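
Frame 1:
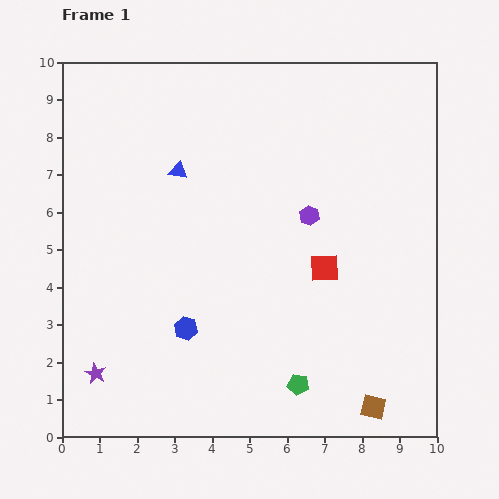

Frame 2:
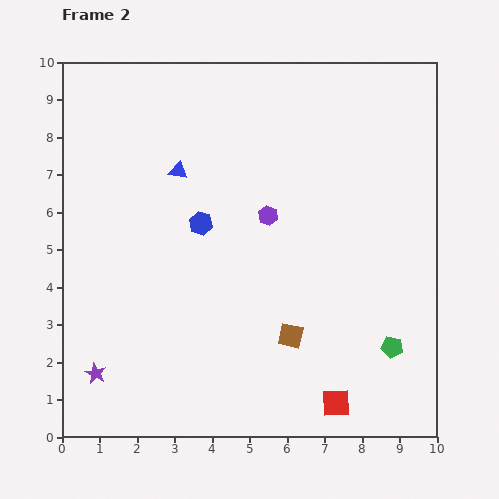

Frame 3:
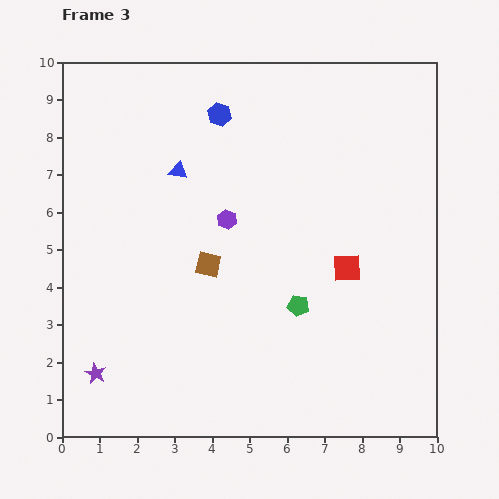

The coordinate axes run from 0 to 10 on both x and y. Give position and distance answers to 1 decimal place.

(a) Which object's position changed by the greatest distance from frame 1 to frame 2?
the red square

(moved 3.6; next 2.9)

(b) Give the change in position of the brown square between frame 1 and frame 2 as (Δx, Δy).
(-2.2, 1.9)

The brown square was at (8.3, 0.8) in frame 1 and (6.1, 2.7) in frame 2.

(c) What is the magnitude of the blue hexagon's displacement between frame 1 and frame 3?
5.8

The blue hexagon moved from (3.3, 2.9) to (4.2, 8.6), a distance of √(0.9² + 5.7²) ≈ 5.8.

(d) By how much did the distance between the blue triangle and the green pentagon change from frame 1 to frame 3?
-1.7

Distance in frame 1: 6.5. Distance in frame 3: 4.8.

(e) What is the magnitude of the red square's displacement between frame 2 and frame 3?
3.6

The red square moved from (7.3, 0.9) to (7.6, 4.5), a distance of √(0.3² + 3.6²) ≈ 3.6.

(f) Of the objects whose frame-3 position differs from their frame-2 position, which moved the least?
the purple hexagon

(moved 1.1)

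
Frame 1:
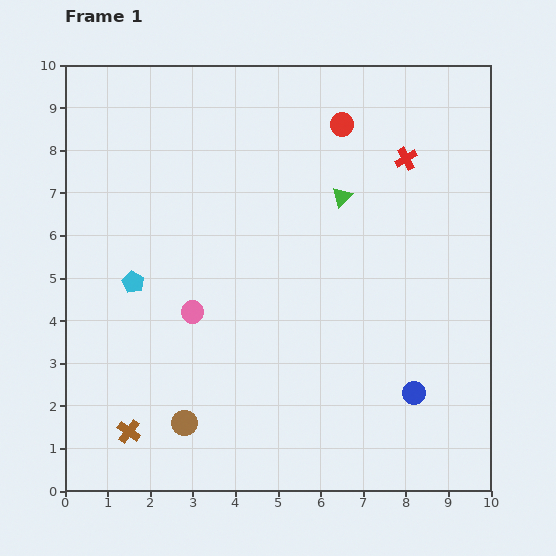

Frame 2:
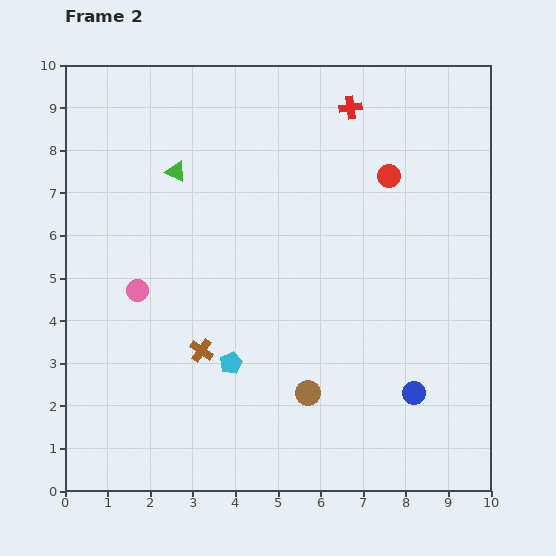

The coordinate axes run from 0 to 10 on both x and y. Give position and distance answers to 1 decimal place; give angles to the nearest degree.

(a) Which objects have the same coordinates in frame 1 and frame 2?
the blue circle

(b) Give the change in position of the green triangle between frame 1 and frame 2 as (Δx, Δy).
(-3.9, 0.6)

The green triangle was at (6.5, 6.9) in frame 1 and (2.6, 7.5) in frame 2.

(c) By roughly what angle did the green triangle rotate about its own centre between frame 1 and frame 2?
48° counter-clockwise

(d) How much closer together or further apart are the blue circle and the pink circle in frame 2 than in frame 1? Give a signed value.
+1.4

Distance in frame 1: 5.5. Distance in frame 2: 6.9.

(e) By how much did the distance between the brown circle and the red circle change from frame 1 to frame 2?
-2.5

Distance in frame 1: 7.9. Distance in frame 2: 5.4.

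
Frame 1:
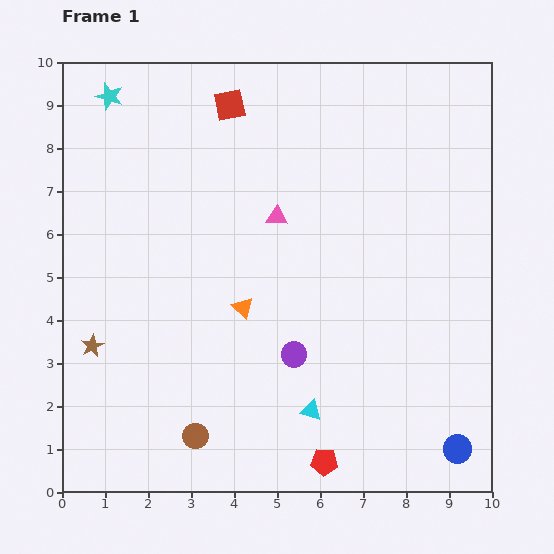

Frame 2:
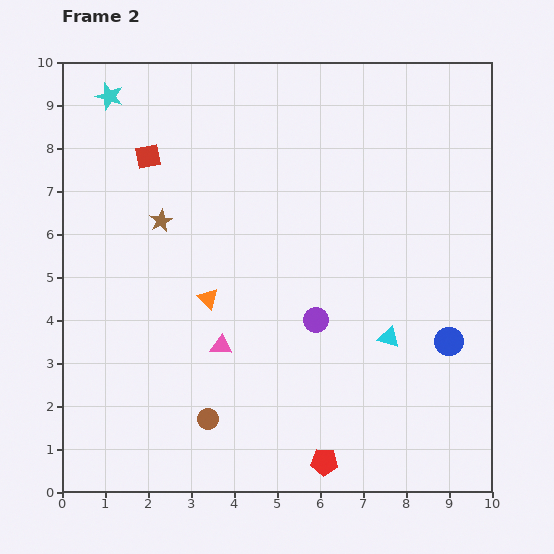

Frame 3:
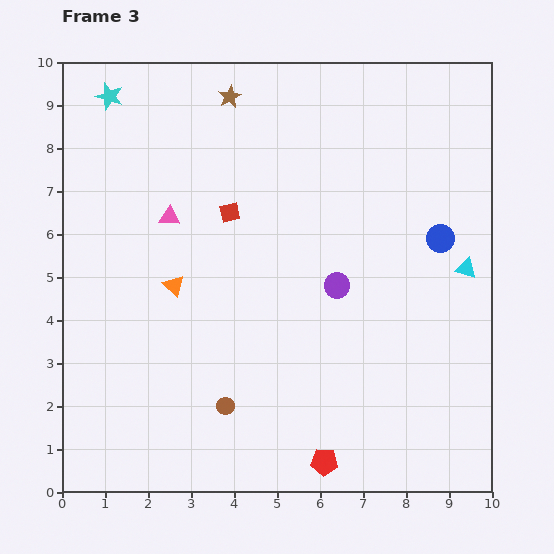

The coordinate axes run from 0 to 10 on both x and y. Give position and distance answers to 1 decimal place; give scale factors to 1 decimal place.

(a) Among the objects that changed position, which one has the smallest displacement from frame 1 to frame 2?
the brown circle

(moved 0.5)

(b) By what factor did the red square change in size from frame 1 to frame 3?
0.6×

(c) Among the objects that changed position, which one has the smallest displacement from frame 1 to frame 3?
the brown circle

(moved 1.0)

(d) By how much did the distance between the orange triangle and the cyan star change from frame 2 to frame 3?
-0.6

Distance in frame 2: 5.2. Distance in frame 3: 4.6.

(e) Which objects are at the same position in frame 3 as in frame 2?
the cyan star, the red pentagon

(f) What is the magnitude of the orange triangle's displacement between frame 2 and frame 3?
0.9

The orange triangle moved from (3.4, 4.5) to (2.6, 4.8), a distance of √(0.8² + 0.3²) ≈ 0.9.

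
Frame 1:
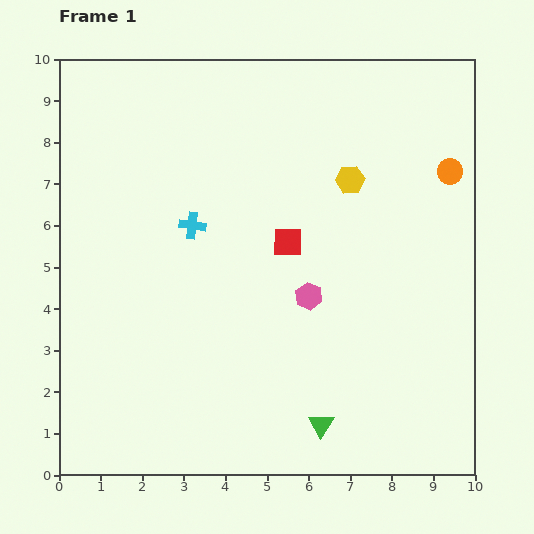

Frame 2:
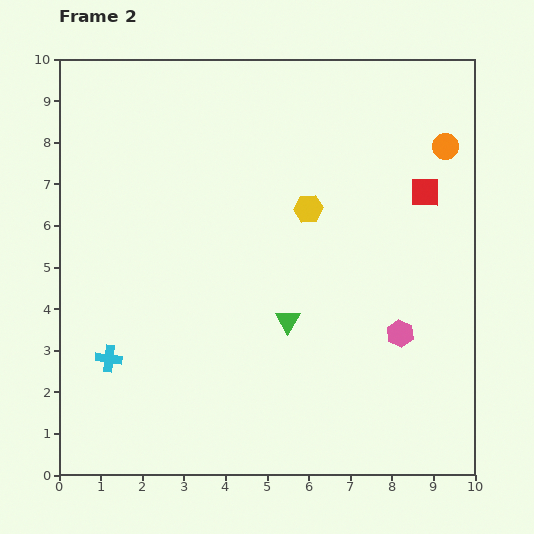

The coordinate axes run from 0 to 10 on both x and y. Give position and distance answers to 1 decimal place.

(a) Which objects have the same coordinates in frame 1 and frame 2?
none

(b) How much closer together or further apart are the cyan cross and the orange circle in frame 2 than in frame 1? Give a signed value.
+3.3

Distance in frame 1: 6.3. Distance in frame 2: 9.6.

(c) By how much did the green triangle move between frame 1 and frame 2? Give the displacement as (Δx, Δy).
(-0.8, 2.5)

The green triangle was at (6.3, 1.2) in frame 1 and (5.5, 3.7) in frame 2.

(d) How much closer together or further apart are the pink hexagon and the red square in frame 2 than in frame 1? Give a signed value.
+2.1

Distance in frame 1: 1.4. Distance in frame 2: 3.5.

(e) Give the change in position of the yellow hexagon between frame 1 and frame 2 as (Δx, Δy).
(-1.0, -0.7)

The yellow hexagon was at (7.0, 7.1) in frame 1 and (6.0, 6.4) in frame 2.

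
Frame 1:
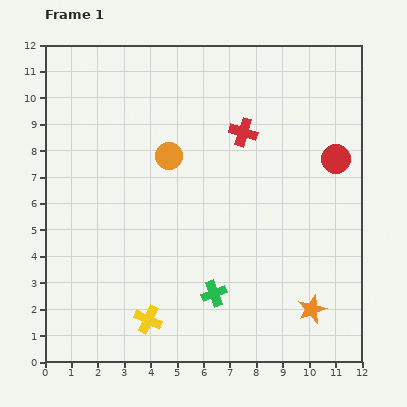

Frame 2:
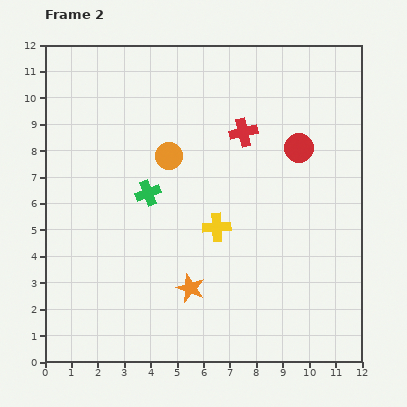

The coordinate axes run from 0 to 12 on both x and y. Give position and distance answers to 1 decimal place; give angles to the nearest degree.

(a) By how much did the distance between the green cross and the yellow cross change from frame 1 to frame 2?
+0.2

Distance in frame 1: 2.7. Distance in frame 2: 2.9.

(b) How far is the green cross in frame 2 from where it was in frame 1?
4.5

The green cross moved from (6.4, 2.6) to (3.9, 6.4), a distance of √(2.5² + 3.8²) ≈ 4.5.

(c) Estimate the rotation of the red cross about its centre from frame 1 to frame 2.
30° counter-clockwise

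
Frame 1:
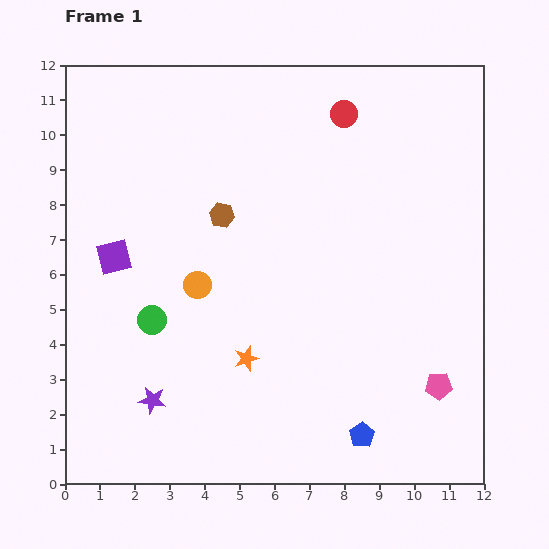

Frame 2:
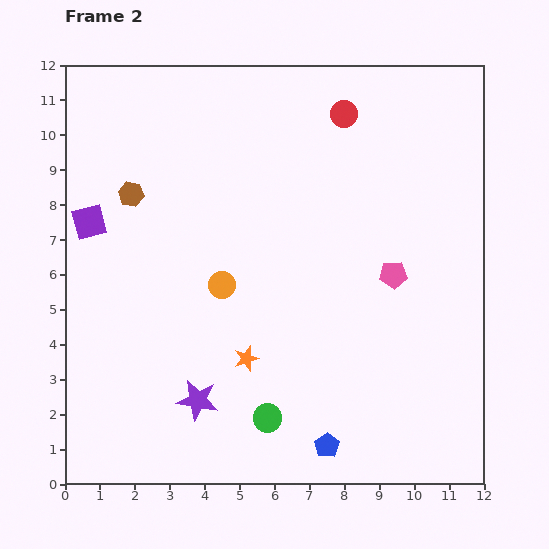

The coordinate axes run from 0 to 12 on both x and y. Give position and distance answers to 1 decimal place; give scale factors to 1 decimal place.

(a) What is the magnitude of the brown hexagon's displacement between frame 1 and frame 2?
2.7

The brown hexagon moved from (4.5, 7.7) to (1.9, 8.3), a distance of √(2.6² + 0.6²) ≈ 2.7.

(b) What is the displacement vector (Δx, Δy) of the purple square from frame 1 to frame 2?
(-0.7, 1.0)

The purple square was at (1.4, 6.5) in frame 1 and (0.7, 7.5) in frame 2.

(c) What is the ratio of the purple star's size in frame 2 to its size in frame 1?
1.5×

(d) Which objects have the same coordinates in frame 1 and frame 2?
the orange star, the red circle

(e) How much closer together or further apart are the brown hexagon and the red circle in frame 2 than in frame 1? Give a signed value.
+2.0

Distance in frame 1: 4.5. Distance in frame 2: 6.5.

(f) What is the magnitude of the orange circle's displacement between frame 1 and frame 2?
0.7

The orange circle moved from (3.8, 5.7) to (4.5, 5.7), a distance of √(0.7² + 0.0²) ≈ 0.7.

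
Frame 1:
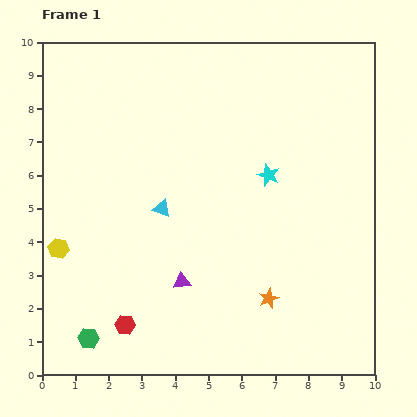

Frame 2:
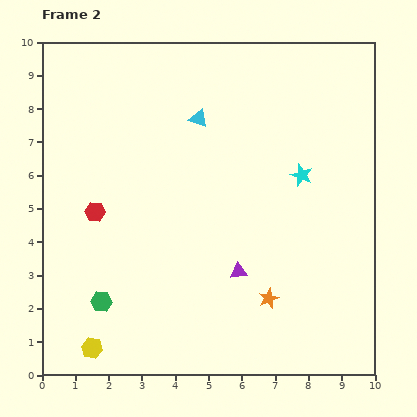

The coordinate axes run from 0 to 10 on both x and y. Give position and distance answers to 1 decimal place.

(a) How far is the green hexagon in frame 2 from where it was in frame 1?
1.2

The green hexagon moved from (1.4, 1.1) to (1.8, 2.2), a distance of √(0.4² + 1.1²) ≈ 1.2.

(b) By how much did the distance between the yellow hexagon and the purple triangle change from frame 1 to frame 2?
+1.2

Distance in frame 1: 3.8. Distance in frame 2: 5.0.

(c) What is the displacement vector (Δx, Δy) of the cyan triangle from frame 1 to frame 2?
(1.1, 2.7)

The cyan triangle was at (3.6, 5.0) in frame 1 and (4.7, 7.7) in frame 2.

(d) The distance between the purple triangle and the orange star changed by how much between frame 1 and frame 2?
-1.4

Distance in frame 1: 2.6. Distance in frame 2: 1.2.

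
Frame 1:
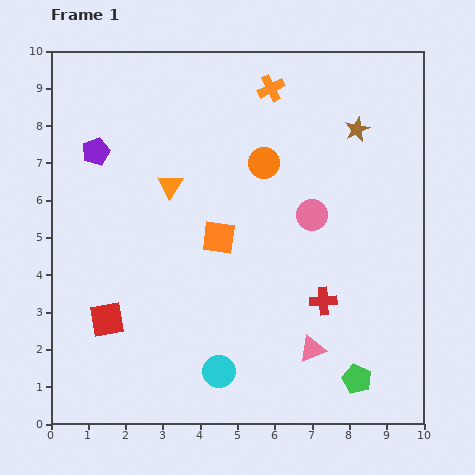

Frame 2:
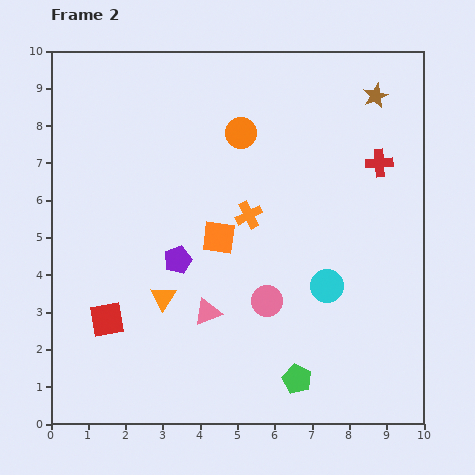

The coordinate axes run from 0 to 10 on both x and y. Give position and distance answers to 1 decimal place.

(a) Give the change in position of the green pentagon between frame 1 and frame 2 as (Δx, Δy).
(-1.6, 0.0)

The green pentagon was at (8.2, 1.2) in frame 1 and (6.6, 1.2) in frame 2.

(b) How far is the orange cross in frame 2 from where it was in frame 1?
3.5

The orange cross moved from (5.9, 9.0) to (5.3, 5.6), a distance of √(0.6² + 3.4²) ≈ 3.5.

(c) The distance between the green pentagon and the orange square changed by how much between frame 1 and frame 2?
-1.0

Distance in frame 1: 5.3. Distance in frame 2: 4.3.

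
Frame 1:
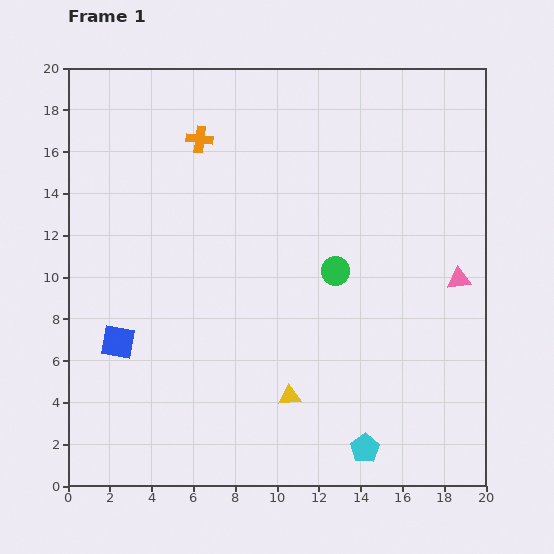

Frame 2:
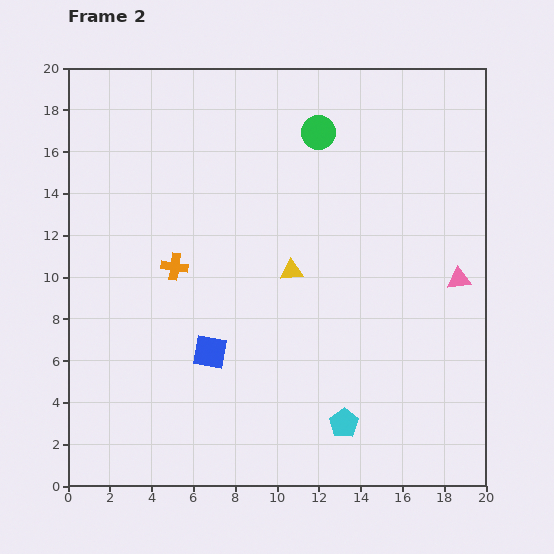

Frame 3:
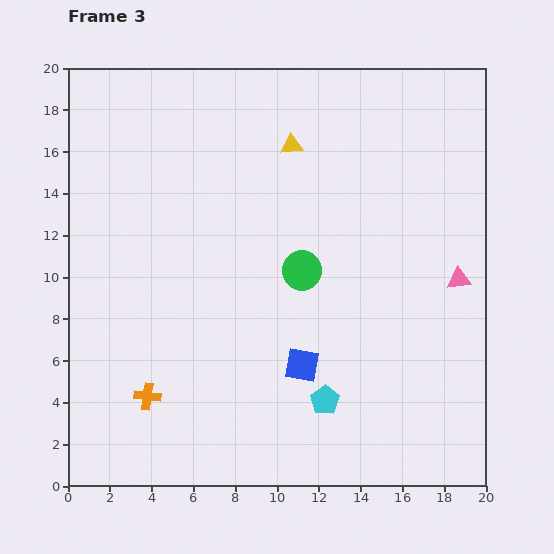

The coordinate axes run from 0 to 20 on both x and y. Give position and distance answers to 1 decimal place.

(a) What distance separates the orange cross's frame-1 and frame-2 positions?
6.2

The orange cross moved from (6.3, 16.6) to (5.1, 10.5), a distance of √(1.2² + 6.1²) ≈ 6.2.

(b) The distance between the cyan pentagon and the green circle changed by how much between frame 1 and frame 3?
-2.3

Distance in frame 1: 8.6. Distance in frame 3: 6.3.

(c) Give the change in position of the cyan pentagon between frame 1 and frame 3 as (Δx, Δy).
(-1.9, 2.3)

The cyan pentagon was at (14.2, 1.8) in frame 1 and (12.3, 4.1) in frame 3.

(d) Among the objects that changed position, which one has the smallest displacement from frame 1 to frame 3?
the green circle

(moved 1.6)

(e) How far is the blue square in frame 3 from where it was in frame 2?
4.4

The blue square moved from (6.8, 6.4) to (11.2, 5.8), a distance of √(4.4² + 0.6²) ≈ 4.4.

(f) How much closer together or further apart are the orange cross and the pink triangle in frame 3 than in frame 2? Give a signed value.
+2.3

Distance in frame 2: 13.6. Distance in frame 3: 15.9.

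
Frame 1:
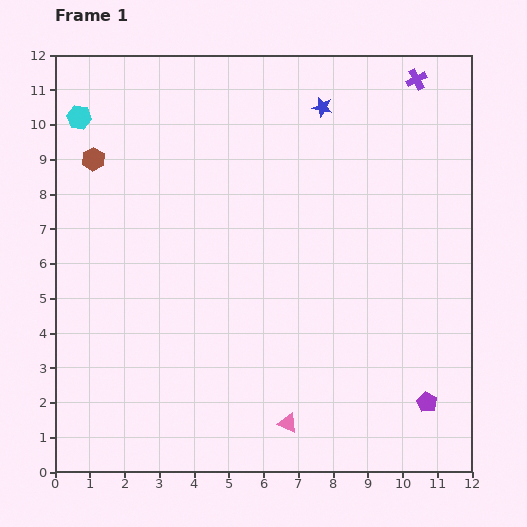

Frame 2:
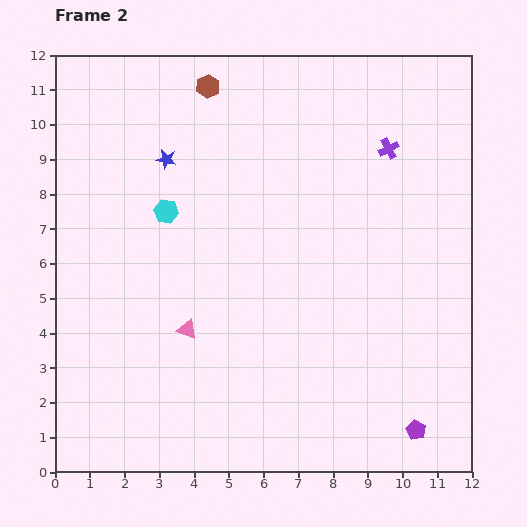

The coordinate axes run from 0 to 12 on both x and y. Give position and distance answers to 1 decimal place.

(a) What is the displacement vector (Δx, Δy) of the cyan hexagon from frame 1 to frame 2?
(2.5, -2.7)

The cyan hexagon was at (0.7, 10.2) in frame 1 and (3.2, 7.5) in frame 2.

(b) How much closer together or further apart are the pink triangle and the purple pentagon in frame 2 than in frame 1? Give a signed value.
+3.2

Distance in frame 1: 4.0. Distance in frame 2: 7.2.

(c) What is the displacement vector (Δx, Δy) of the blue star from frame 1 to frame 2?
(-4.5, -1.5)

The blue star was at (7.7, 10.5) in frame 1 and (3.2, 9.0) in frame 2.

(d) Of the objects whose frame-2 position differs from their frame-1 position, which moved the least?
the purple pentagon

(moved 0.9)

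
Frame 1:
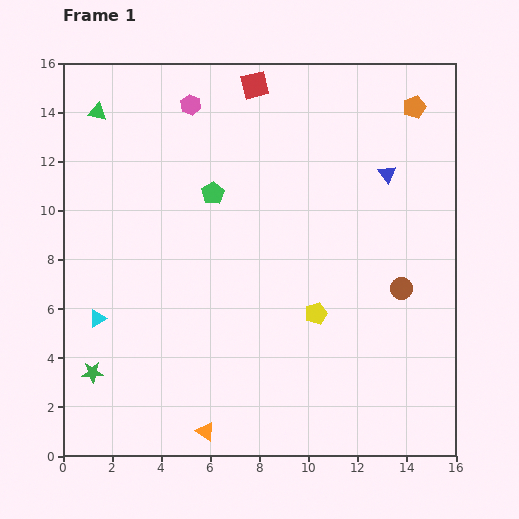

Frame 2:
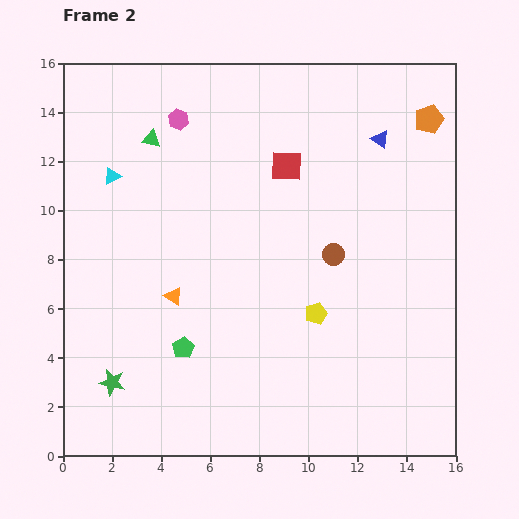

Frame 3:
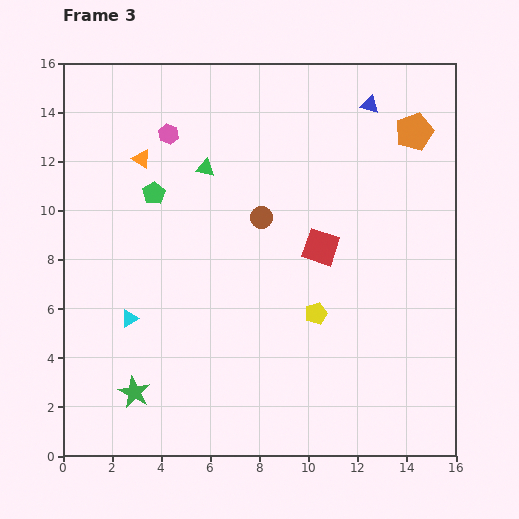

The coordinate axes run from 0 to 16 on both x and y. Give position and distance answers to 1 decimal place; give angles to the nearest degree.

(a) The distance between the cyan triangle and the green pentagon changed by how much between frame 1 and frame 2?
+0.7

Distance in frame 1: 6.9. Distance in frame 2: 7.6.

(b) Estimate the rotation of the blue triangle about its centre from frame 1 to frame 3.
38° counter-clockwise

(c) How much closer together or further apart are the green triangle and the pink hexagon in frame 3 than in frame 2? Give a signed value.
+0.7

Distance in frame 2: 1.4. Distance in frame 3: 2.1.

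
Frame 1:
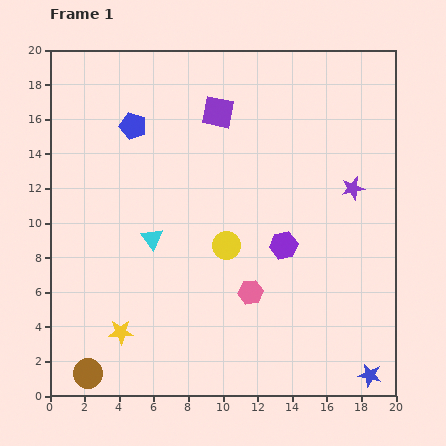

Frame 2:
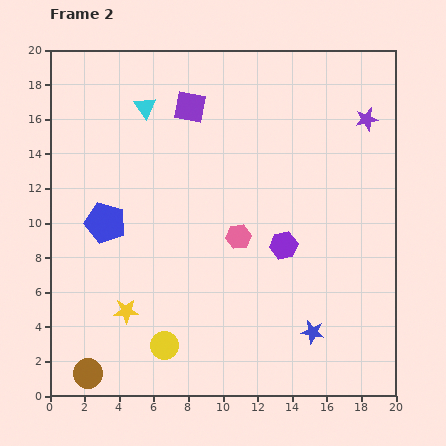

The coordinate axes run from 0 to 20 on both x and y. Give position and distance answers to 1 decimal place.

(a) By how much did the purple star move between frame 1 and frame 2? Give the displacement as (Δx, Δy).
(0.8, 4.0)

The purple star was at (17.5, 12.0) in frame 1 and (18.3, 16.0) in frame 2.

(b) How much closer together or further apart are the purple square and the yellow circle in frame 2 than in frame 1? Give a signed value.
+6.2

Distance in frame 1: 7.7. Distance in frame 2: 13.9.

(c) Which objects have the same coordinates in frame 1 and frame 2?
the purple hexagon, the brown circle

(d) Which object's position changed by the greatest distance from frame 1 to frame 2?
the cyan triangle

(moved 7.6; next 6.8)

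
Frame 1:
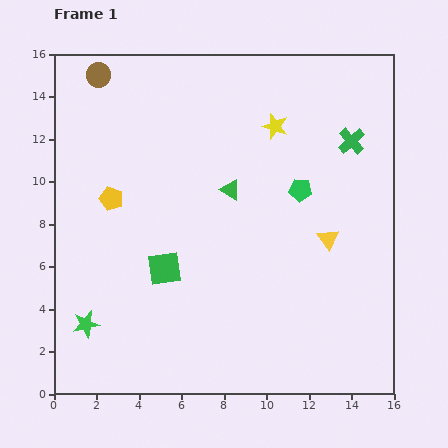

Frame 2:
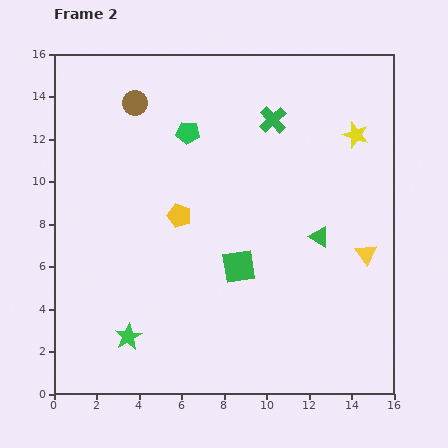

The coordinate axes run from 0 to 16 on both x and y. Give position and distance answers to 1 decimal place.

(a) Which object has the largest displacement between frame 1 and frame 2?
the green pentagon

(moved 5.9; next 4.7)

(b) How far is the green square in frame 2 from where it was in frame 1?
3.5

The green square moved from (5.2, 5.9) to (8.7, 6.0), a distance of √(3.5² + 0.1²) ≈ 3.5.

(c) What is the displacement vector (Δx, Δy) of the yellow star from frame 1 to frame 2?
(3.8, -0.4)

The yellow star was at (10.4, 12.6) in frame 1 and (14.2, 12.2) in frame 2.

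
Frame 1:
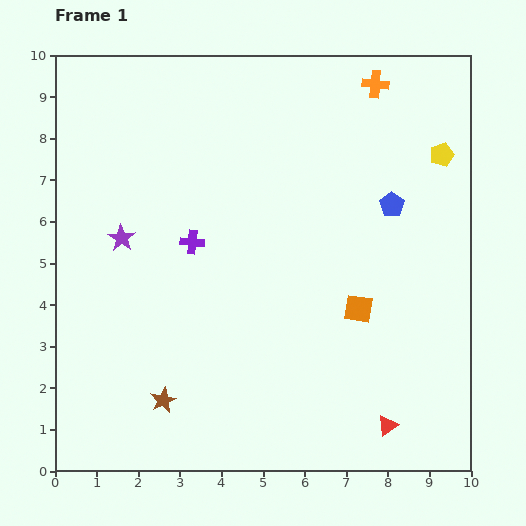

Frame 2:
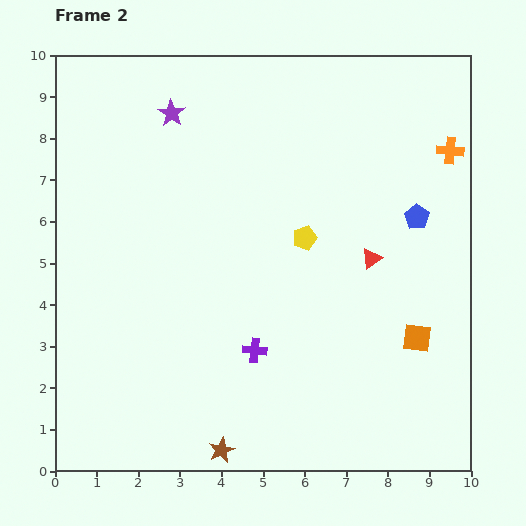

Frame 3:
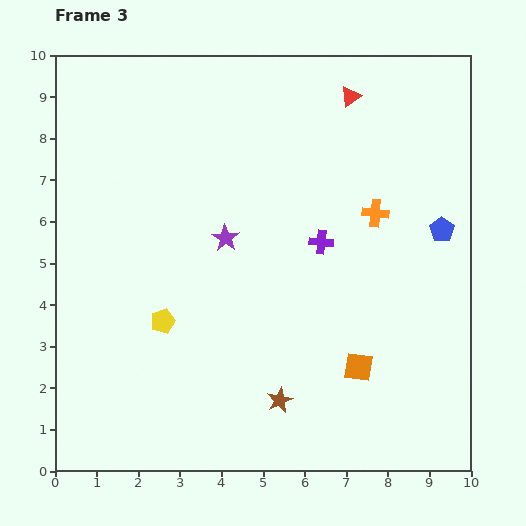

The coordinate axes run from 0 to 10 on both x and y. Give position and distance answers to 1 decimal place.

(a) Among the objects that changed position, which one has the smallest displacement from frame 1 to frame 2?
the blue pentagon

(moved 0.7)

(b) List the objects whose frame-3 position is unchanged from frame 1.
none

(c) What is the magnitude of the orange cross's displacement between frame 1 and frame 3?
3.1

The orange cross moved from (7.7, 9.3) to (7.7, 6.2), a distance of √(0.0² + 3.1²) ≈ 3.1.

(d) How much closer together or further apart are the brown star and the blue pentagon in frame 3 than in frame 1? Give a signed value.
-1.5

Distance in frame 1: 7.2. Distance in frame 3: 5.7.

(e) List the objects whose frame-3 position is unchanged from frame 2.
none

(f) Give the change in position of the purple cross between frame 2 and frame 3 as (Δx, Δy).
(1.6, 2.6)

The purple cross was at (4.8, 2.9) in frame 2 and (6.4, 5.5) in frame 3.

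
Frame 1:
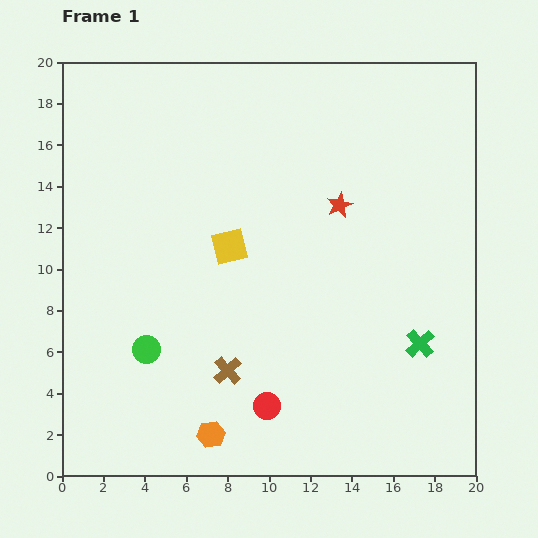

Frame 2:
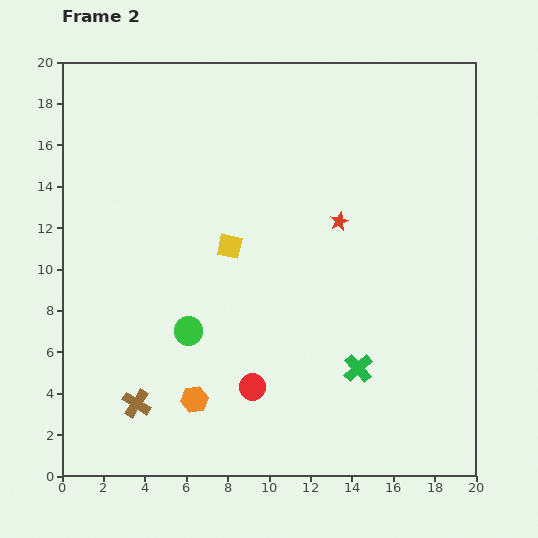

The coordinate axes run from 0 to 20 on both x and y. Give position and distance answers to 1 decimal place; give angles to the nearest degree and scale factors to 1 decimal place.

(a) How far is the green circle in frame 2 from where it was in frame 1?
2.2

The green circle moved from (4.1, 6.1) to (6.1, 7.0), a distance of √(2.0² + 0.9²) ≈ 2.2.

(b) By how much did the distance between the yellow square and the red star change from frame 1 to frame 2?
-0.3

Distance in frame 1: 5.7. Distance in frame 2: 5.4.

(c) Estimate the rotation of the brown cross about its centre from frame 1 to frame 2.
16° counter-clockwise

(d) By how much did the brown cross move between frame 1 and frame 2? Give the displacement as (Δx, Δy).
(-4.4, -1.6)

The brown cross was at (8.0, 5.1) in frame 1 and (3.6, 3.5) in frame 2.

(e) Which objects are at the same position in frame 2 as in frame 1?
the yellow square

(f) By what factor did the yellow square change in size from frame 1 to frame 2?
0.7×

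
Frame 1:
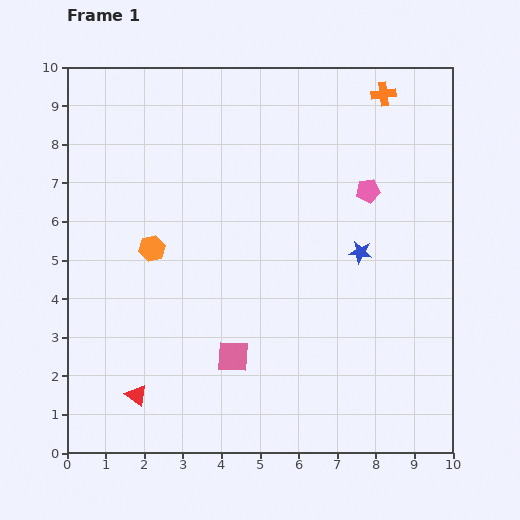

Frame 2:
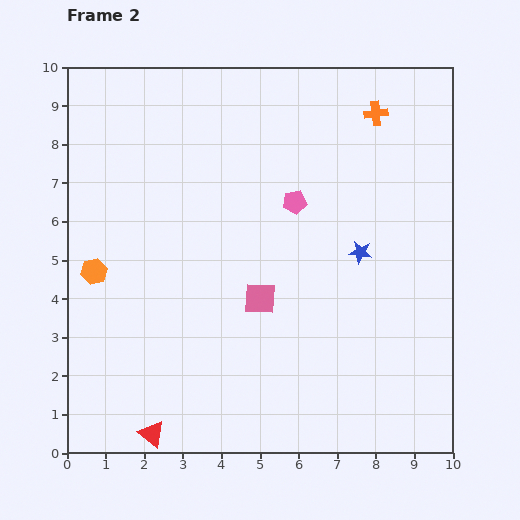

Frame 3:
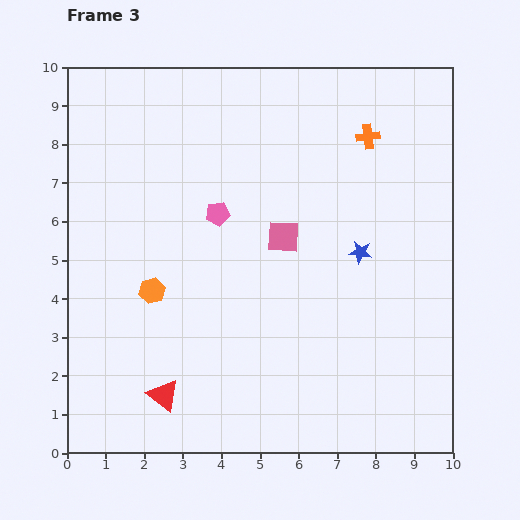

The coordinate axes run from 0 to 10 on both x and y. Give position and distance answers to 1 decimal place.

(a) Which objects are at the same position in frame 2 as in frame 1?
the blue star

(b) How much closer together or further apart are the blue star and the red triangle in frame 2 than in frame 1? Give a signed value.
+0.3

Distance in frame 1: 6.9. Distance in frame 2: 7.2.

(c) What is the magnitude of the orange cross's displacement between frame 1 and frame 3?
1.2

The orange cross moved from (8.2, 9.3) to (7.8, 8.2), a distance of √(0.4² + 1.1²) ≈ 1.2.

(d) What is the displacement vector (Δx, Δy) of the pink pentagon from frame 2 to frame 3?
(-2.0, -0.3)

The pink pentagon was at (5.9, 6.5) in frame 2 and (3.9, 6.2) in frame 3.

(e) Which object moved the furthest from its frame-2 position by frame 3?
the pink pentagon

(moved 2.0; next 1.7)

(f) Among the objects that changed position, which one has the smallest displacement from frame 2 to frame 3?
the orange cross

(moved 0.6)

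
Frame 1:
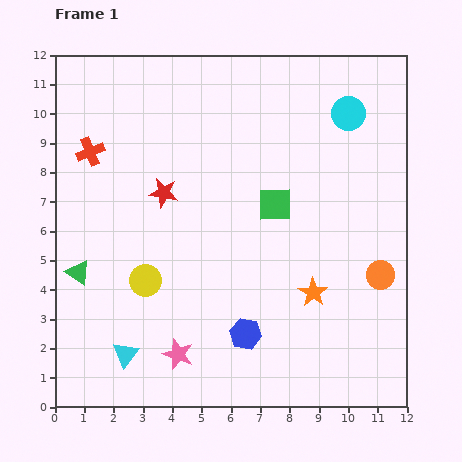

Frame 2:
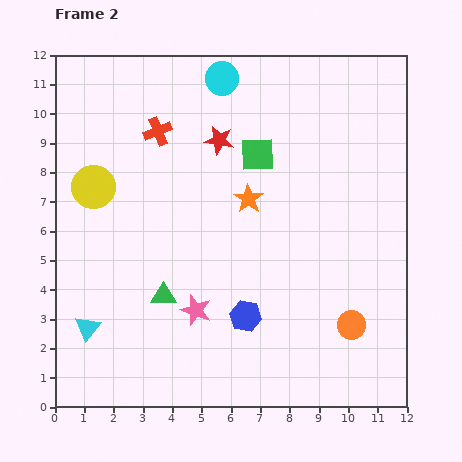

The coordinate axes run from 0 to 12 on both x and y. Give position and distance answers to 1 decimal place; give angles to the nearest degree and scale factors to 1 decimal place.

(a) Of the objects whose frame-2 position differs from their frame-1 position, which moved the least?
the blue hexagon

(moved 0.6)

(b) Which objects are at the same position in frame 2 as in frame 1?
none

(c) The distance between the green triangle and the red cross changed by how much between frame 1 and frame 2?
+1.5

Distance in frame 1: 4.1. Distance in frame 2: 5.6.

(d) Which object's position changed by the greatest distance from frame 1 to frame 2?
the cyan circle

(moved 4.5; next 3.9)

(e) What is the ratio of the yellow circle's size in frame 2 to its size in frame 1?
1.4×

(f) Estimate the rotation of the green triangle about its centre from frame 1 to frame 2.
33° counter-clockwise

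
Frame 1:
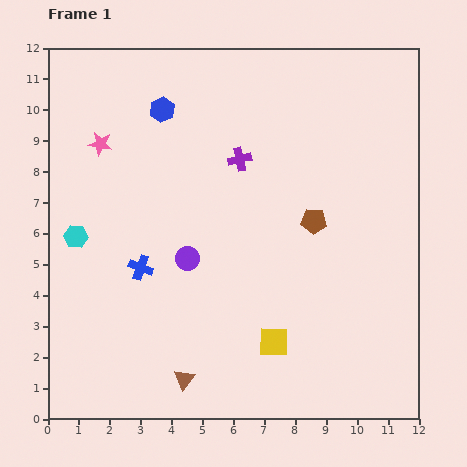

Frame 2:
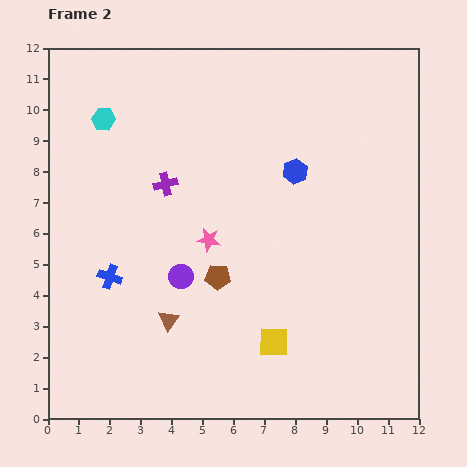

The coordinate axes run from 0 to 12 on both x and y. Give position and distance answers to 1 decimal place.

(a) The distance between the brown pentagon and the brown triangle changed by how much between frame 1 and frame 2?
-4.5

Distance in frame 1: 6.6. Distance in frame 2: 2.1.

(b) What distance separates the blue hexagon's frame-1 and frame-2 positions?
4.7

The blue hexagon moved from (3.7, 10.0) to (8.0, 8.0), a distance of √(4.3² + 2.0²) ≈ 4.7.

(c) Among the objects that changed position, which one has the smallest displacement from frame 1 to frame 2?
the purple circle

(moved 0.6)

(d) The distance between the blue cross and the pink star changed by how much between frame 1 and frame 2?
-0.8

Distance in frame 1: 4.2. Distance in frame 2: 3.4.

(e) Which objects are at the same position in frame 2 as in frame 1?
the yellow square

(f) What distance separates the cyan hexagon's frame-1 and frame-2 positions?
3.9

The cyan hexagon moved from (0.9, 5.9) to (1.8, 9.7), a distance of √(0.9² + 3.8²) ≈ 3.9.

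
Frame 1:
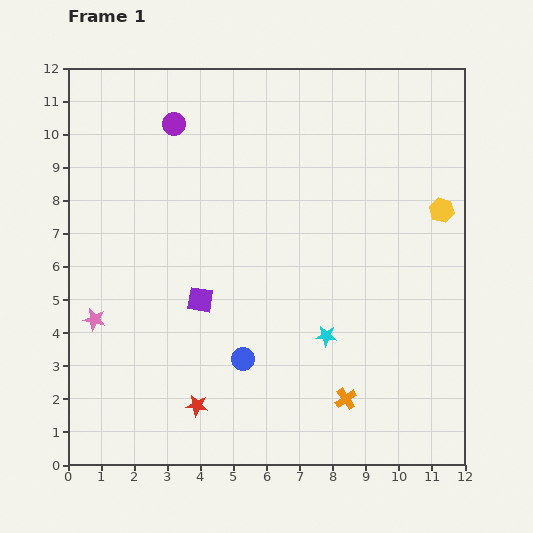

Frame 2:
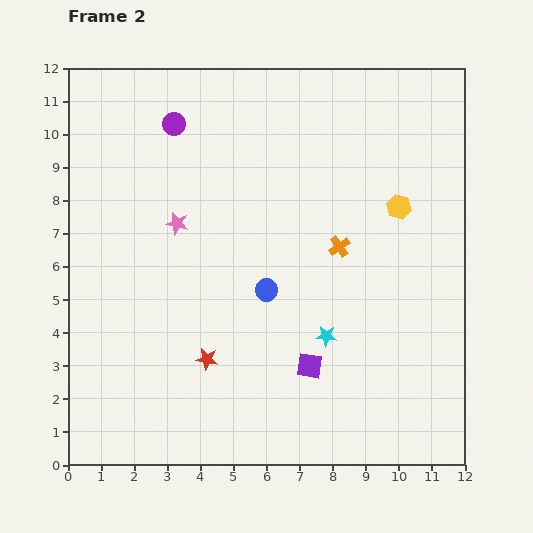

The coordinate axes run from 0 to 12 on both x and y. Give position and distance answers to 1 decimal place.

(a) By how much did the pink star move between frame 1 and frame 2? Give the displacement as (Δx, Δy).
(2.5, 2.9)

The pink star was at (0.8, 4.4) in frame 1 and (3.3, 7.3) in frame 2.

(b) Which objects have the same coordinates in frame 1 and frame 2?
the purple circle, the cyan star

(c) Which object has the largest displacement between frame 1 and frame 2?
the orange cross

(moved 4.6; next 3.9)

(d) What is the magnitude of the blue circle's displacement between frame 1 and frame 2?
2.2

The blue circle moved from (5.3, 3.2) to (6.0, 5.3), a distance of √(0.7² + 2.1²) ≈ 2.2.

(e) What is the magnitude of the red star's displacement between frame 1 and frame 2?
1.4

The red star moved from (3.9, 1.8) to (4.2, 3.2), a distance of √(0.3² + 1.4²) ≈ 1.4.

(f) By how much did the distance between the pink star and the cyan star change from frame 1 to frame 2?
-1.4

Distance in frame 1: 7.0. Distance in frame 2: 5.6.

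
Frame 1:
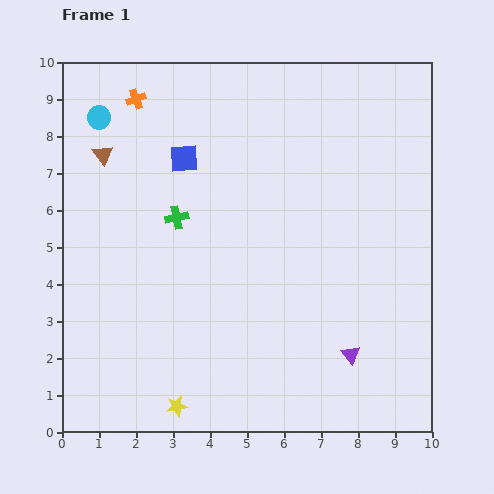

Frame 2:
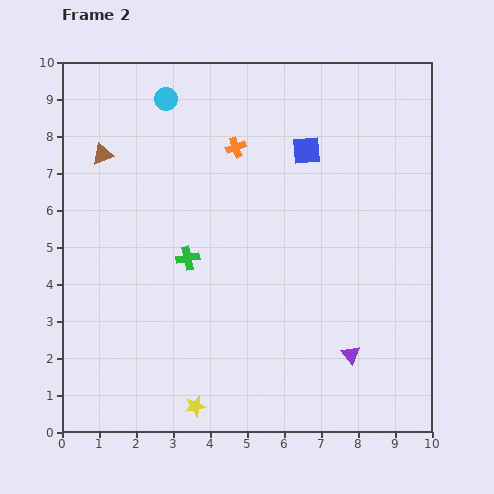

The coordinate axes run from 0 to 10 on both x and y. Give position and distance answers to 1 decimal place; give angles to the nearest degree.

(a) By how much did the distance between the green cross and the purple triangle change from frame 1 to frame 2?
-0.9

Distance in frame 1: 6.0. Distance in frame 2: 5.1.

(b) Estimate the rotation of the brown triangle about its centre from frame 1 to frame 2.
46° clockwise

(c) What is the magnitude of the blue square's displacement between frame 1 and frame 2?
3.3

The blue square moved from (3.3, 7.4) to (6.6, 7.6), a distance of √(3.3² + 0.2²) ≈ 3.3.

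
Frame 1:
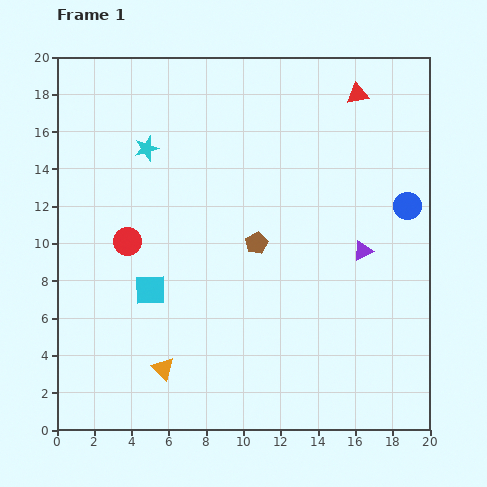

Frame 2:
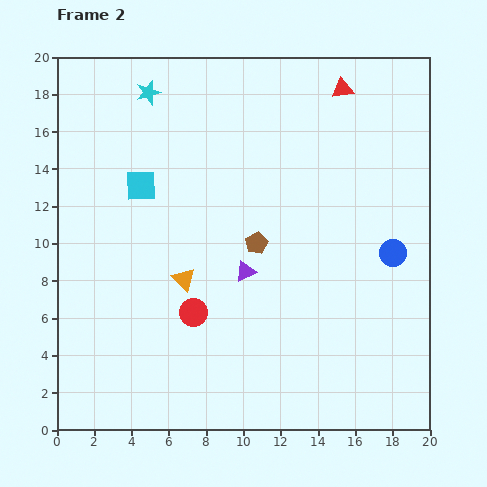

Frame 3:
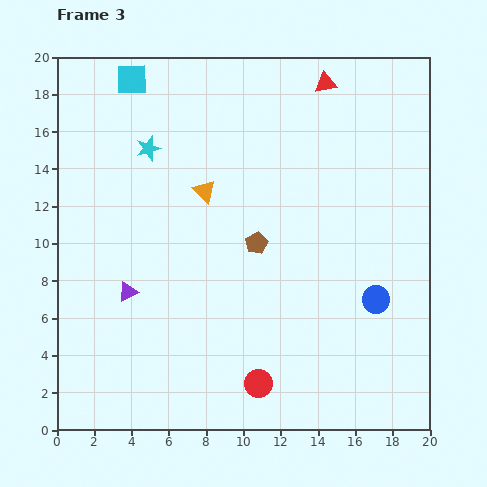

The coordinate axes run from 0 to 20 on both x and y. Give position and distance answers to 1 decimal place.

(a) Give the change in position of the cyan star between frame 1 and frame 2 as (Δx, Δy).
(0.1, 3.0)

The cyan star was at (4.8, 15.1) in frame 1 and (4.9, 18.1) in frame 2.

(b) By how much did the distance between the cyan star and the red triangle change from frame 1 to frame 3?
-1.6

Distance in frame 1: 11.7. Distance in frame 3: 10.1.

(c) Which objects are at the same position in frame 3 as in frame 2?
the brown pentagon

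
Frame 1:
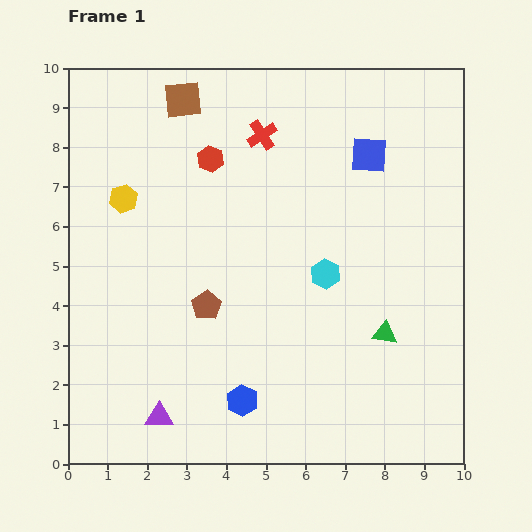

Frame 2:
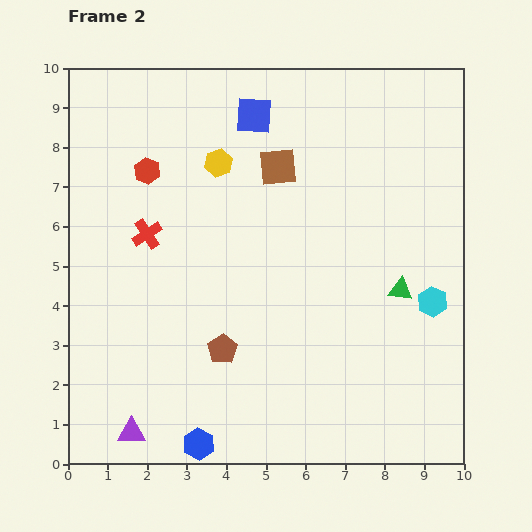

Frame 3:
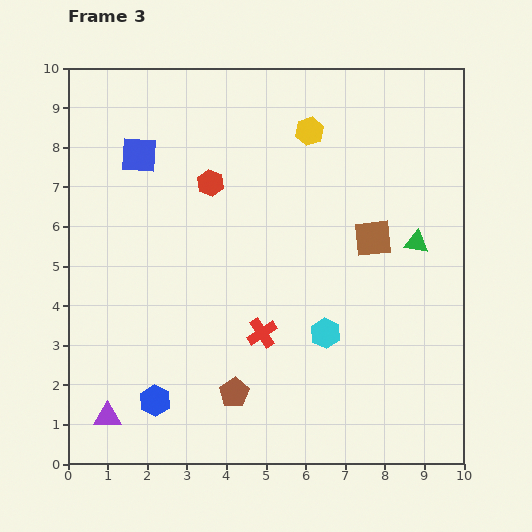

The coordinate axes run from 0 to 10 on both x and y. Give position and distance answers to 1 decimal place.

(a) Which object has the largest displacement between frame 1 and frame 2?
the red cross

(moved 3.8; next 3.1)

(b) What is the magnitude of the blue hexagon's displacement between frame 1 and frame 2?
1.6

The blue hexagon moved from (4.4, 1.6) to (3.3, 0.5), a distance of √(1.1² + 1.1²) ≈ 1.6.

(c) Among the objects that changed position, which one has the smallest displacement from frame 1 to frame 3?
the red hexagon

(moved 0.6)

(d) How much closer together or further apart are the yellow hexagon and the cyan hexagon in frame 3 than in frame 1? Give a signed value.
-0.3

Distance in frame 1: 5.4. Distance in frame 3: 5.1.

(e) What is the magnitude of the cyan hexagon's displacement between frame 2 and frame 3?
2.8

The cyan hexagon moved from (9.2, 4.1) to (6.5, 3.3), a distance of √(2.7² + 0.8²) ≈ 2.8.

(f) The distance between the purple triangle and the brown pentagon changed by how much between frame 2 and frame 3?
+0.2

Distance in frame 2: 3.1. Distance in frame 3: 3.3.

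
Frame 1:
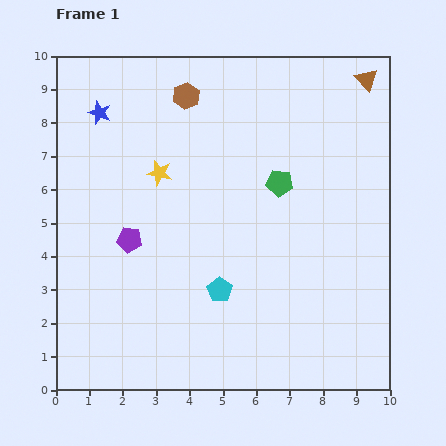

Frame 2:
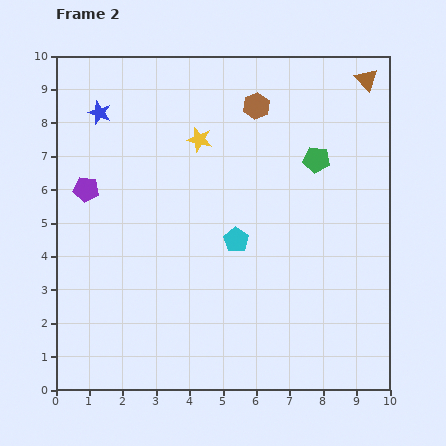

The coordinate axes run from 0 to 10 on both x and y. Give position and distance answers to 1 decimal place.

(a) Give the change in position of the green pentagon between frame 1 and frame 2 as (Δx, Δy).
(1.1, 0.7)

The green pentagon was at (6.7, 6.2) in frame 1 and (7.8, 6.9) in frame 2.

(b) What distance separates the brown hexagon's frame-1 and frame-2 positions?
2.1

The brown hexagon moved from (3.9, 8.8) to (6.0, 8.5), a distance of √(2.1² + 0.3²) ≈ 2.1.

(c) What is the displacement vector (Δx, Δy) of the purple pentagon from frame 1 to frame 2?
(-1.3, 1.5)

The purple pentagon was at (2.2, 4.5) in frame 1 and (0.9, 6.0) in frame 2.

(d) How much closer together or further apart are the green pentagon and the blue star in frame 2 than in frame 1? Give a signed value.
+0.8

Distance in frame 1: 5.8. Distance in frame 2: 6.6.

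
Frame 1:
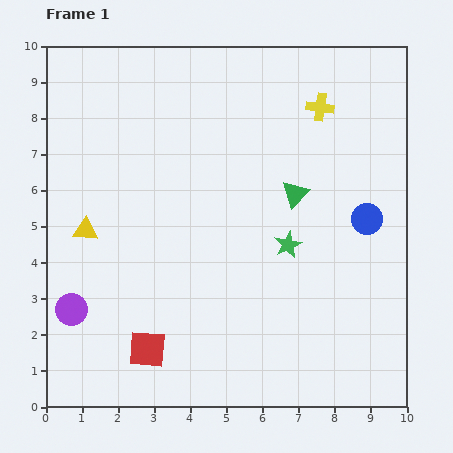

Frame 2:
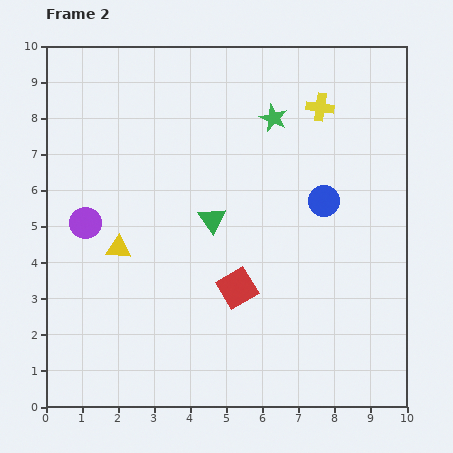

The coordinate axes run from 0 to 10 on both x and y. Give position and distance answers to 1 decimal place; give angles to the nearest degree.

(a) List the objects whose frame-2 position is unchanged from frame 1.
the yellow cross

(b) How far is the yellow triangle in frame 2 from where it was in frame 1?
1.0

The yellow triangle moved from (1.1, 4.9) to (2.0, 4.4), a distance of √(0.9² + 0.5²) ≈ 1.0.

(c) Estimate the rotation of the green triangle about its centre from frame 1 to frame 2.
18° counter-clockwise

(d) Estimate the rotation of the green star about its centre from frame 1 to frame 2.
21° counter-clockwise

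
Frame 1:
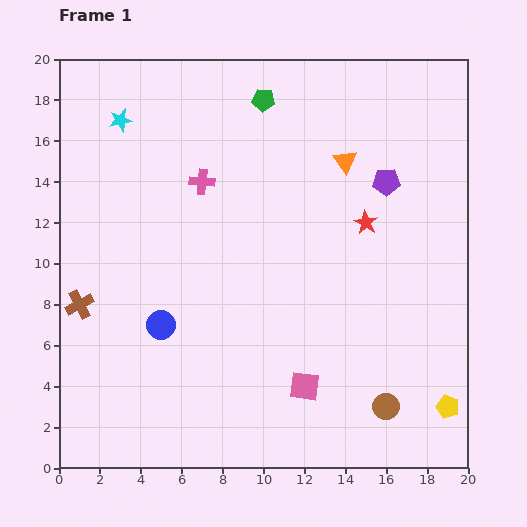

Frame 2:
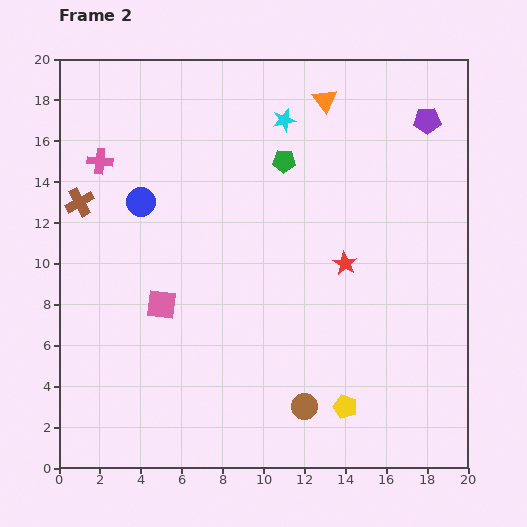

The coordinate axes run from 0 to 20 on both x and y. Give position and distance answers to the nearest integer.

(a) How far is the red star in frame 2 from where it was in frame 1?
2

The red star moved from (15, 12) to (14, 10), a distance of √(1² + 2²) ≈ 2.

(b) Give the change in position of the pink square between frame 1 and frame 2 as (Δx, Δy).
(-7, 4)

The pink square was at (12, 4) in frame 1 and (5, 8) in frame 2.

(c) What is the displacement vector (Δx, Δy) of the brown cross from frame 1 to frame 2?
(0, 5)

The brown cross was at (1, 8) in frame 1 and (1, 13) in frame 2.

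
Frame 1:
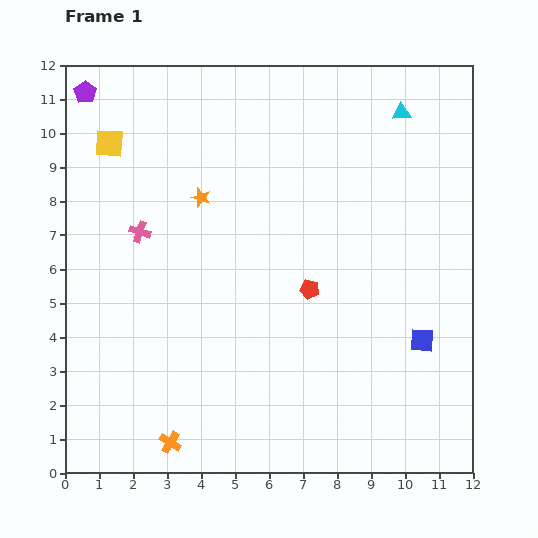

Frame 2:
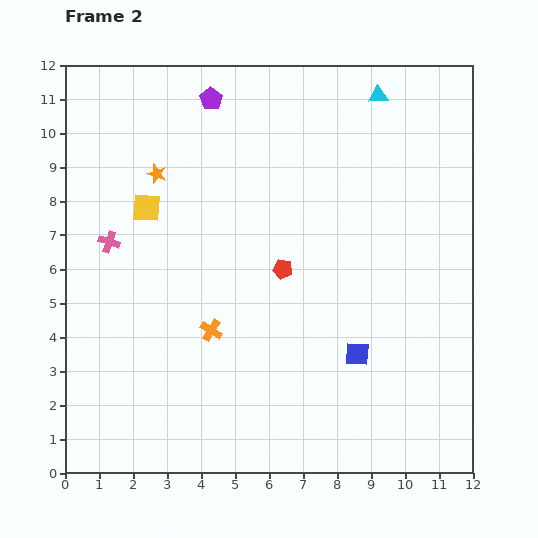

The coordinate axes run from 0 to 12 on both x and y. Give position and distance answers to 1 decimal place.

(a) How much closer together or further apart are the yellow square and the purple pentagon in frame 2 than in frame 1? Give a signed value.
+2.0

Distance in frame 1: 1.7. Distance in frame 2: 3.7.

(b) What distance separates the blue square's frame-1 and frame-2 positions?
1.9

The blue square moved from (10.5, 3.9) to (8.6, 3.5), a distance of √(1.9² + 0.4²) ≈ 1.9.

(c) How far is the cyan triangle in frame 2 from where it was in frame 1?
0.9

The cyan triangle moved from (9.9, 10.6) to (9.2, 11.1), a distance of √(0.7² + 0.5²) ≈ 0.9.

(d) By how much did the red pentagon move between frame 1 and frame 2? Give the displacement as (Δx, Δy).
(-0.8, 0.6)

The red pentagon was at (7.2, 5.4) in frame 1 and (6.4, 6.0) in frame 2.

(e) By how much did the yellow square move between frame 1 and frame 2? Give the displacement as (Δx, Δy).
(1.1, -1.9)

The yellow square was at (1.3, 9.7) in frame 1 and (2.4, 7.8) in frame 2.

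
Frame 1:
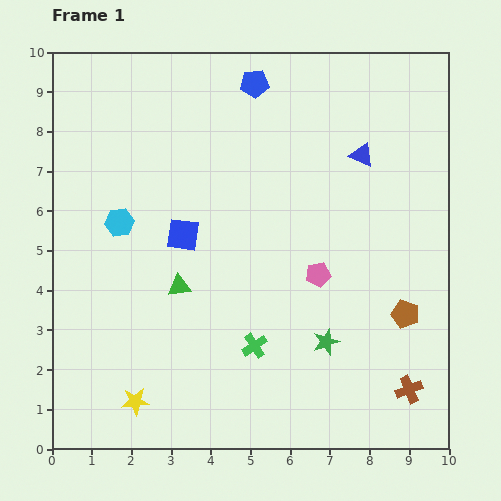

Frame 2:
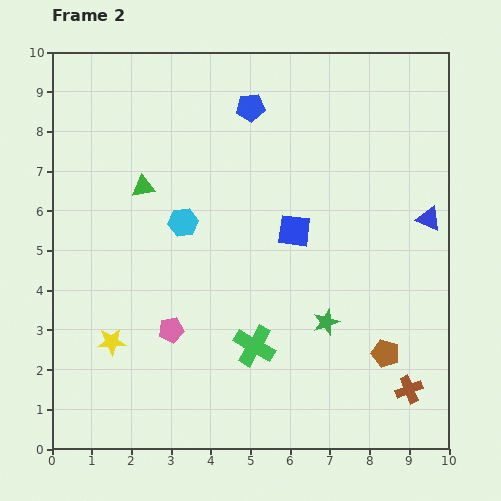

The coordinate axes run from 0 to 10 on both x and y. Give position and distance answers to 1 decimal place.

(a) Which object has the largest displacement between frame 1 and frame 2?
the pink pentagon

(moved 4.0; next 2.8)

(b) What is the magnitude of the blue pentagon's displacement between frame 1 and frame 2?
0.6

The blue pentagon moved from (5.1, 9.2) to (5.0, 8.6), a distance of √(0.1² + 0.6²) ≈ 0.6.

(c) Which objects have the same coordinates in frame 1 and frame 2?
the green cross, the brown cross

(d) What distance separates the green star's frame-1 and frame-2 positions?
0.5

The green star moved from (6.9, 2.7) to (6.9, 3.2), a distance of √(0.0² + 0.5²) ≈ 0.5.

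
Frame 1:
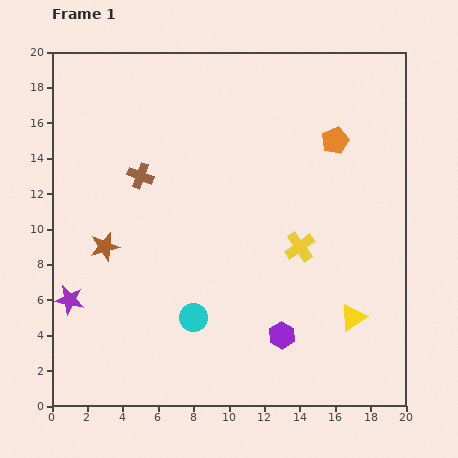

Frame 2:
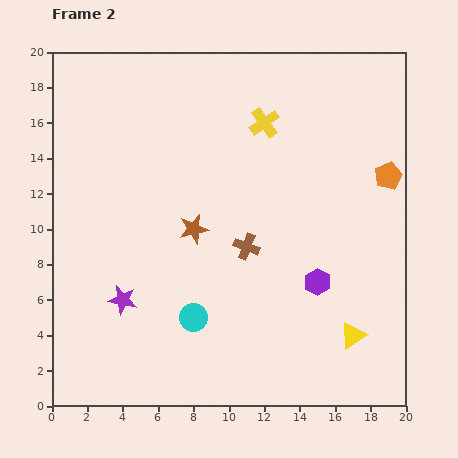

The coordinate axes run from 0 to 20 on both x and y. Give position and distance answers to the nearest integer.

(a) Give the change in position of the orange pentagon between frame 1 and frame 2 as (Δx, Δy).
(3, -2)

The orange pentagon was at (16, 15) in frame 1 and (19, 13) in frame 2.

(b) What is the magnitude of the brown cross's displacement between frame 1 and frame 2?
7

The brown cross moved from (5, 13) to (11, 9), a distance of √(6² + 4²) ≈ 7.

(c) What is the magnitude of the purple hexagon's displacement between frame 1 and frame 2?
4

The purple hexagon moved from (13, 4) to (15, 7), a distance of √(2² + 3²) ≈ 4.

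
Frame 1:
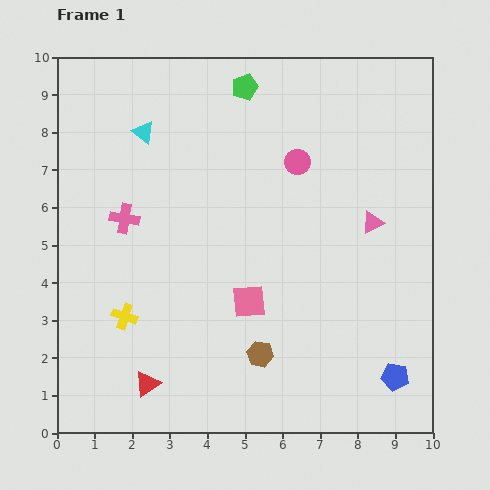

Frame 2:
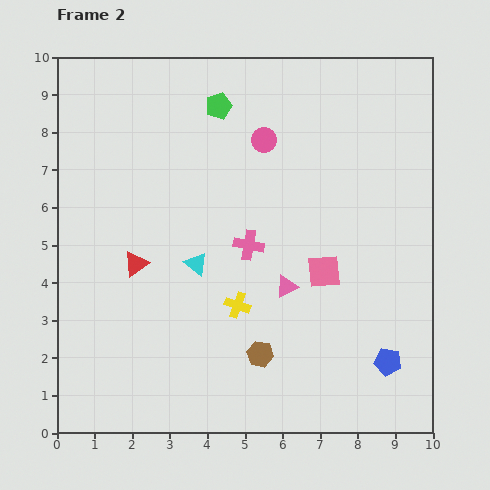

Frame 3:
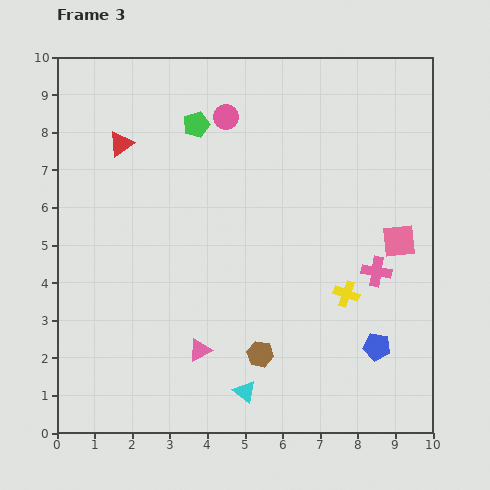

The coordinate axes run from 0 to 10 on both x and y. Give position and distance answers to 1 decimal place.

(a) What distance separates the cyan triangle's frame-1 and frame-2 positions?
3.8

The cyan triangle moved from (2.3, 8.0) to (3.7, 4.5), a distance of √(1.4² + 3.5²) ≈ 3.8.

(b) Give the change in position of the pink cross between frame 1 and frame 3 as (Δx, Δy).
(6.7, -1.4)

The pink cross was at (1.8, 5.7) in frame 1 and (8.5, 4.3) in frame 3.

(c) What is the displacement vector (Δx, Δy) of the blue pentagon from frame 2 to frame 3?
(-0.3, 0.4)

The blue pentagon was at (8.8, 1.9) in frame 2 and (8.5, 2.3) in frame 3.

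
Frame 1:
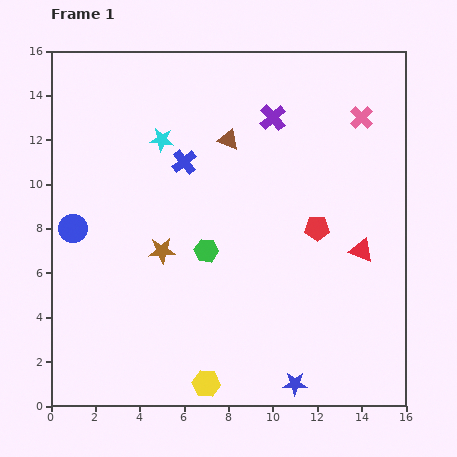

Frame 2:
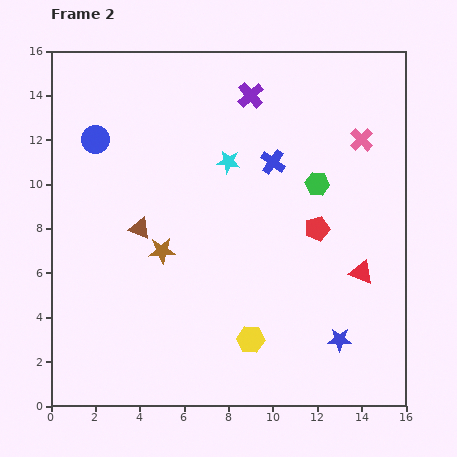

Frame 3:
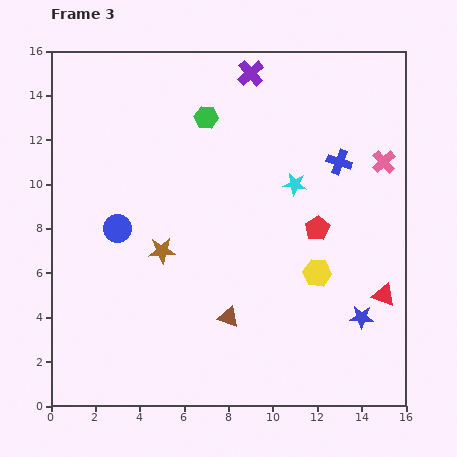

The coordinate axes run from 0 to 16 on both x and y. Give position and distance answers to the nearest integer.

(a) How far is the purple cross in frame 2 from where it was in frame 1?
1

The purple cross moved from (10, 13) to (9, 14), a distance of √(1² + 1²) ≈ 1.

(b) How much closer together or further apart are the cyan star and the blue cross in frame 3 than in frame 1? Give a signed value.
+1

Distance in frame 1: 1. Distance in frame 3: 2.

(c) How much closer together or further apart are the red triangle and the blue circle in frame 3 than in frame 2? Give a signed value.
-1

Distance in frame 2: 13. Distance in frame 3: 12.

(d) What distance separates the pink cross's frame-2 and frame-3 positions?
1

The pink cross moved from (14, 12) to (15, 11), a distance of √(1² + 1²) ≈ 1.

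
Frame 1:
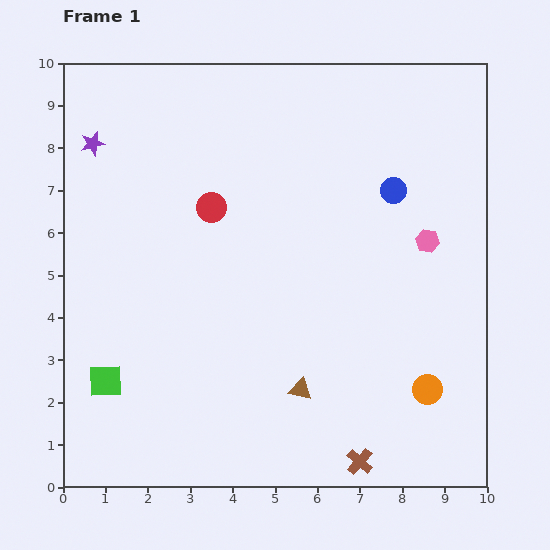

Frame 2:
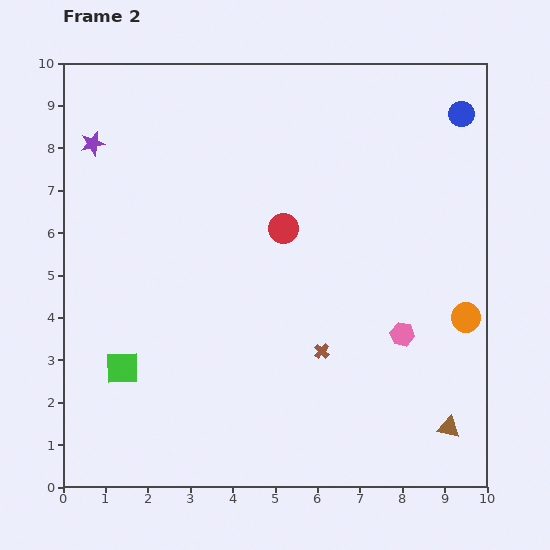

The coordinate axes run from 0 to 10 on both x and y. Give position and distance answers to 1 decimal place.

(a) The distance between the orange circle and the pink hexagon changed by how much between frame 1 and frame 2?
-1.9

Distance in frame 1: 3.5. Distance in frame 2: 1.6.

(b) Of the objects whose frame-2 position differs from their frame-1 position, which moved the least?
the green square

(moved 0.5)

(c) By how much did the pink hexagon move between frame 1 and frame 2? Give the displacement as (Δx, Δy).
(-0.6, -2.2)

The pink hexagon was at (8.6, 5.8) in frame 1 and (8.0, 3.6) in frame 2.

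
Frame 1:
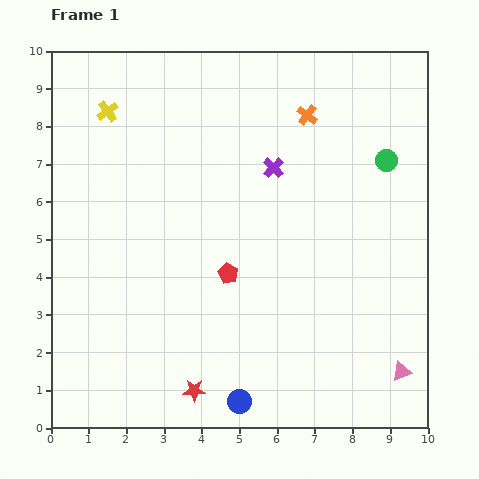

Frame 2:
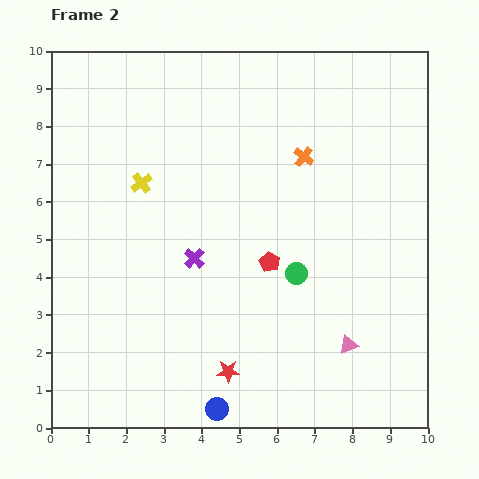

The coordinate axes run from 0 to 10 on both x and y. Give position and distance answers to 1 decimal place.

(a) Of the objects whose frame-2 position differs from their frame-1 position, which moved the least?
the blue circle

(moved 0.6)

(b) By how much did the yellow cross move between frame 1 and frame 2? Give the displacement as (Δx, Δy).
(0.9, -1.9)

The yellow cross was at (1.5, 8.4) in frame 1 and (2.4, 6.5) in frame 2.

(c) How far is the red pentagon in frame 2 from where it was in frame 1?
1.1

The red pentagon moved from (4.7, 4.1) to (5.8, 4.4), a distance of √(1.1² + 0.3²) ≈ 1.1.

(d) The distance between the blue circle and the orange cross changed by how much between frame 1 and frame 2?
-0.7

Distance in frame 1: 7.8. Distance in frame 2: 7.1.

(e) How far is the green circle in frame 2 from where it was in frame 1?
3.8

The green circle moved from (8.9, 7.1) to (6.5, 4.1), a distance of √(2.4² + 3.0²) ≈ 3.8.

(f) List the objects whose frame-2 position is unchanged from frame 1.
none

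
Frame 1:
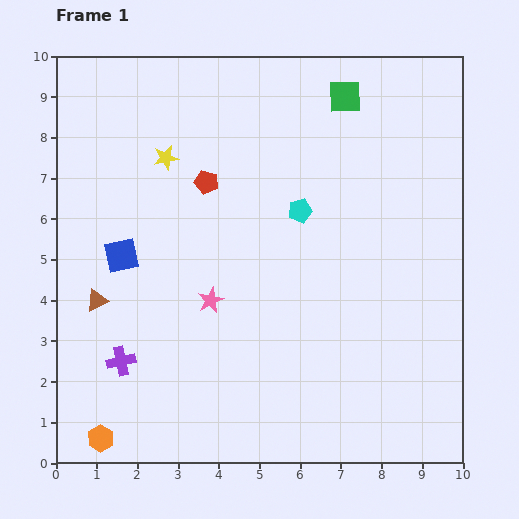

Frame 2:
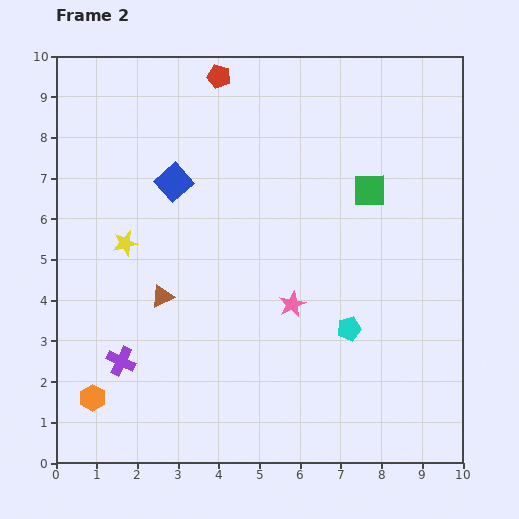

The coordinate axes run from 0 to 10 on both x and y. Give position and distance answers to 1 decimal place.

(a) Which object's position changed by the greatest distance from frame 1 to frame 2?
the cyan pentagon

(moved 3.1; next 2.6)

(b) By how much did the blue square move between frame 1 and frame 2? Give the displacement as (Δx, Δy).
(1.3, 1.8)

The blue square was at (1.6, 5.1) in frame 1 and (2.9, 6.9) in frame 2.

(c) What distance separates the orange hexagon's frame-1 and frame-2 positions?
1.0

The orange hexagon moved from (1.1, 0.6) to (0.9, 1.6), a distance of √(0.2² + 1.0²) ≈ 1.0.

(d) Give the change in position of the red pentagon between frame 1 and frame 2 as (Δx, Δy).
(0.3, 2.6)

The red pentagon was at (3.7, 6.9) in frame 1 and (4.0, 9.5) in frame 2.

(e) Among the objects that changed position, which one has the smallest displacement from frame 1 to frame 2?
the orange hexagon

(moved 1.0)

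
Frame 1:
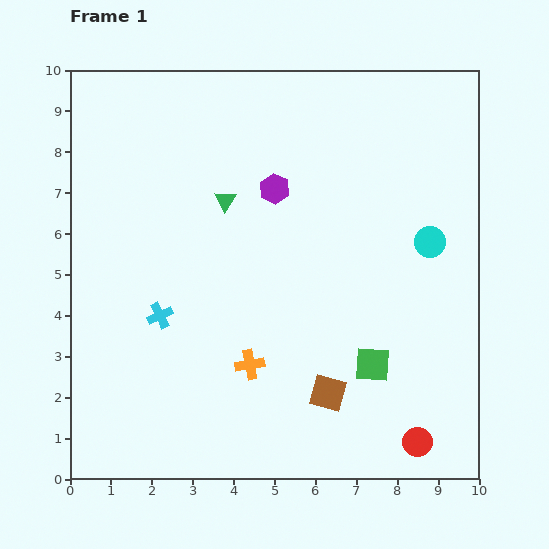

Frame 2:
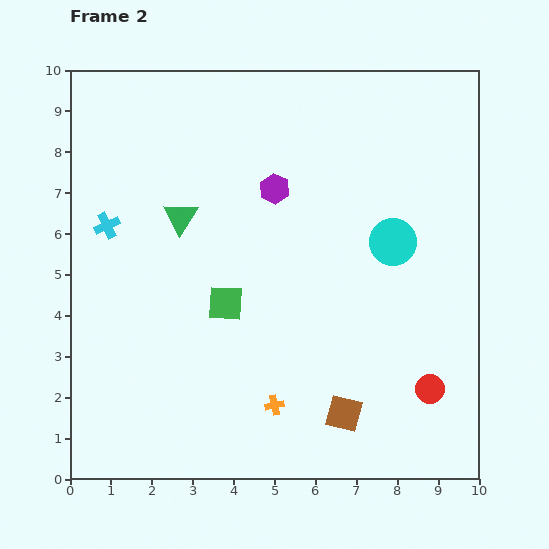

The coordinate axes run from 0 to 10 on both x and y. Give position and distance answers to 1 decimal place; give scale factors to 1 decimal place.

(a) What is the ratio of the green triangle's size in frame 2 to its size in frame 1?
1.5×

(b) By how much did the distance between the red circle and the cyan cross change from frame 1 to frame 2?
+1.9

Distance in frame 1: 7.0. Distance in frame 2: 8.9.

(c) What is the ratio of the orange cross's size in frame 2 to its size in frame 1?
0.7×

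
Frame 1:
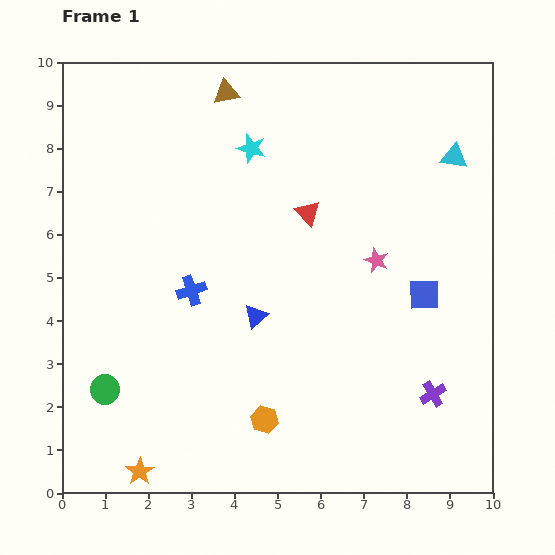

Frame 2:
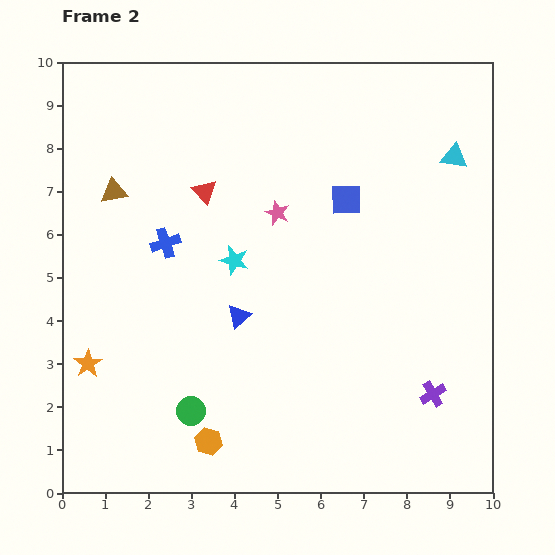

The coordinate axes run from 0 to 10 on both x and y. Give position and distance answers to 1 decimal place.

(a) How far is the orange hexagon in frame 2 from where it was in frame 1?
1.4

The orange hexagon moved from (4.7, 1.7) to (3.4, 1.2), a distance of √(1.3² + 0.5²) ≈ 1.4.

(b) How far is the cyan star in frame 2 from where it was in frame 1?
2.6

The cyan star moved from (4.4, 8.0) to (4.0, 5.4), a distance of √(0.4² + 2.6²) ≈ 2.6.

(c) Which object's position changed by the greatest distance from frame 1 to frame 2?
the brown triangle

(moved 3.5; next 2.8)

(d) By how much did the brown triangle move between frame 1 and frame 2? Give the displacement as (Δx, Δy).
(-2.6, -2.3)

The brown triangle was at (3.8, 9.3) in frame 1 and (1.2, 7.0) in frame 2.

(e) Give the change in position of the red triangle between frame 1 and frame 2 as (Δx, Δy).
(-2.4, 0.5)

The red triangle was at (5.7, 6.5) in frame 1 and (3.3, 7.0) in frame 2.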